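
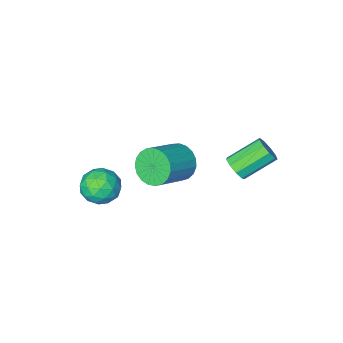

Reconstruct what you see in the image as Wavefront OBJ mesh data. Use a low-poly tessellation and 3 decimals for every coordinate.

v 0.998 -0.304 2.381
v 1.548 -0.447 1.451
v 3.311 0.101 2.408
v 2.762 0.244 3.339
v 1.427 -0.011 1.423
v 3.191 0.537 2.381
v 1.233 0.375 1.561
v 2.996 0.923 2.519
v 0.997 0.643 1.841
v 2.761 1.191 2.798
v 0.762 0.747 2.214
v 2.526 1.295 3.172
v 0.568 0.67 2.617
v 2.332 1.217 3.574
v 0.448 0.424 2.978
v 2.212 0.972 3.935
v 0.424 0.052 3.236
v 2.187 0.6 4.194
v 0.498 -0.381 3.347
v 2.262 0.167 4.304
v 0.659 -0.801 3.29
v 2.423 -0.253 4.248
v 0.879 -1.135 3.077
v 2.642 -0.587 4.034
v 1.119 -1.325 2.743
v 2.883 -0.777 3.7
v 1.339 -1.339 2.346
v 3.102 -0.791 3.304
v 1.499 -1.174 1.956
v 3.263 -0.626 2.913
v 1.573 -0.858 1.639
v 3.337 -0.31 2.597
v -1.336 1.211 1.995
v -1.017 0.877 2.598
v -2.684 1.215 3.669
v -3.004 1.549 3.065
v -0.912 1.387 2.6
v -2.579 1.724 3.671
v -1.006 1.814 2.319
v -2.673 2.151 3.39
v -1.254 1.959 1.886
v -2.922 2.297 2.957
v -1.541 1.754 1.504
v -3.209 2.092 2.575
v -1.732 1.295 1.352
v -3.4 1.633 2.422
v -1.738 0.797 1.5
v -3.405 1.135 2.57
v -1.556 0.493 1.88
v -3.223 0.83 2.95
v -1.271 0.524 2.313
v -2.938 0.862 3.384
v 3.789 -2.603 0.221
v 4.663 -2.458 -0.506
v 3.077 -3.902 -0.894
v 3.951 -3.757 -1.621
v 4.132 -4.233 -0.594
v 4.572 -3.43 0.095
v 3.168 -2.93 -1.495
v 3.608 -2.127 -0.806
v 4.279 -2.661 -1.567
v 4.875 -3.465 -1.01
v 2.865 -2.895 -0.39
v 3.461 -3.699 0.167
v 4.289 -2.416 -0.045
v 3.451 -3.944 -1.355
v 3.558 -4.223 -0.752
v 4.072 -4.138 -1.179
v 4.235 -2.987 0.309
v 4.749 -2.902 -0.119
v 4.437 -3.945 -0.17
v 2.991 -3.458 -1.281
v 3.505 -3.373 -1.709
v 3.668 -2.222 -0.221
v 4.182 -2.137 -0.648
v 3.303 -2.415 -1.23
v 4.577 -2.45 -1.095
v 4.158 -3.214 -1.751
v 3.698 -2.728 -1.677
v 3.956 -2.256 -1.272
v 4.927 -2.923 -0.768
v 4.509 -3.687 -1.423
v 4.615 -3.966 -0.82
v 4.874 -3.494 -0.415
v 4.701 -3.042 -1.391
v 3.231 -2.673 0.023
v 2.813 -3.437 -0.632
v 2.866 -2.866 -0.985
v 3.125 -2.394 -0.58
v 3.582 -3.146 0.351
v 3.163 -3.91 -0.305
v 3.784 -4.104 -0.128
v 4.042 -3.632 0.277
v 3.039 -3.318 -0.009
f 2 1 5
f 2 5 3
f 3 5 6
f 3 6 4
f 5 1 7
f 5 7 6
f 6 7 8
f 6 8 4
f 7 1 9
f 7 9 8
f 8 9 10
f 8 10 4
f 9 1 11
f 9 11 10
f 10 11 12
f 10 12 4
f 11 1 13
f 11 13 12
f 12 13 14
f 12 14 4
f 13 1 15
f 13 15 14
f 14 15 16
f 14 16 4
f 15 1 17
f 15 17 16
f 16 17 18
f 16 18 4
f 17 1 19
f 17 19 18
f 18 19 20
f 18 20 4
f 19 1 21
f 19 21 20
f 20 21 22
f 20 22 4
f 21 1 23
f 21 23 22
f 22 23 24
f 22 24 4
f 23 1 25
f 23 25 24
f 24 25 26
f 24 26 4
f 25 1 27
f 25 27 26
f 26 27 28
f 26 28 4
f 27 1 29
f 27 29 28
f 28 29 30
f 28 30 4
f 29 1 31
f 29 31 30
f 30 31 32
f 30 32 4
f 31 1 2
f 31 2 32
f 32 2 3
f 32 3 4
f 34 33 37
f 34 37 35
f 35 37 38
f 35 38 36
f 37 33 39
f 37 39 38
f 38 39 40
f 38 40 36
f 39 33 41
f 39 41 40
f 40 41 42
f 40 42 36
f 41 33 43
f 41 43 42
f 42 43 44
f 42 44 36
f 43 33 45
f 43 45 44
f 44 45 46
f 44 46 36
f 45 33 47
f 45 47 46
f 46 47 48
f 46 48 36
f 47 33 49
f 47 49 48
f 48 49 50
f 48 50 36
f 49 33 51
f 49 51 50
f 50 51 52
f 50 52 36
f 51 33 34
f 51 34 52
f 52 34 35
f 52 35 36
f 53 90 69
f 90 64 93
f 69 93 58
f 90 93 69
f 53 69 65
f 69 58 70
f 65 70 54
f 69 70 65
f 53 65 74
f 65 54 75
f 74 75 60
f 65 75 74
f 53 74 86
f 74 60 89
f 86 89 63
f 74 89 86
f 53 86 90
f 86 63 94
f 90 94 64
f 86 94 90
f 54 70 81
f 70 58 84
f 81 84 62
f 70 84 81
f 58 93 71
f 93 64 92
f 71 92 57
f 93 92 71
f 64 94 91
f 94 63 87
f 91 87 55
f 94 87 91
f 63 89 88
f 89 60 76
f 88 76 59
f 89 76 88
f 60 75 80
f 75 54 77
f 80 77 61
f 75 77 80
f 56 82 68
f 82 62 83
f 68 83 57
f 82 83 68
f 56 68 66
f 68 57 67
f 66 67 55
f 68 67 66
f 56 66 73
f 66 55 72
f 73 72 59
f 66 72 73
f 56 73 78
f 73 59 79
f 78 79 61
f 73 79 78
f 56 78 82
f 78 61 85
f 82 85 62
f 78 85 82
f 57 83 71
f 83 62 84
f 71 84 58
f 83 84 71
f 55 67 91
f 67 57 92
f 91 92 64
f 67 92 91
f 59 72 88
f 72 55 87
f 88 87 63
f 72 87 88
f 61 79 80
f 79 59 76
f 80 76 60
f 79 76 80
f 62 85 81
f 85 61 77
f 81 77 54
f 85 77 81



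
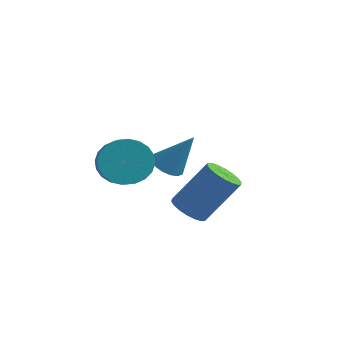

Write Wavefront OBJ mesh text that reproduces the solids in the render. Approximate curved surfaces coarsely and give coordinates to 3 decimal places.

v -1.329 -0.039 0.459
v -0.786 -0.479 0.417
v 0.031 0.379 1.979
v -0.511 0.819 2.021
v -0.696 -0.241 0.239
v 0.122 0.617 1.8
v -0.731 0.038 0.104
v 0.087 0.896 1.665
v -0.884 0.301 0.039
v -0.066 1.159 1.601
v -1.125 0.497 0.058
v -0.308 1.355 1.619
v -1.407 0.587 0.156
v -0.59 1.445 1.717
v -1.673 0.553 0.315
v -0.856 1.411 1.876
v -1.871 0.401 0.501
v -1.054 1.259 2.063
v -1.962 0.163 0.68
v -1.144 1.021 2.241
v -1.927 -0.116 0.815
v -1.109 0.742 2.376
v -1.774 -0.379 0.879
v -0.956 0.479 2.441
v -1.532 -0.575 0.861
v -0.715 0.283 2.422
v -1.25 -0.665 0.763
v -0.433 0.193 2.324
v -0.984 -0.631 0.604
v -0.167 0.227 2.165
v -4.163 2.763 0.465
v -3.759 3.184 0.115
v -3.297 3.137 1.915
v -4.004 3.374 0.213
v -4.286 3.425 0.368
v -4.539 3.323 0.545
v -4.707 3.094 0.704
v -4.749 2.789 0.808
v -4.658 2.477 0.834
v -4.452 2.231 0.775
v -4.181 2.107 0.645
v -3.906 2.134 0.474
v -3.689 2.304 0.3
v -3.581 2.579 0.165
v -3.606 2.897 0.098
v -3.714 -0.371 2.104
v -3.053 -0.261 1.459
v -2.146 -1.299 2.211
v -2.806 -1.409 2.856
v -2.961 -0.006 1.699
v -2.053 -1.043 2.451
v -2.982 0.194 2.001
v -2.075 -0.843 2.753
v -3.116 0.308 2.319
v -2.208 -0.73 3.071
v -3.34 0.318 2.604
v -2.433 -0.719 3.356
v -3.621 0.223 2.813
v -2.714 -0.814 3.565
v -3.917 0.038 2.914
v -3.009 -0.999 3.666
v -4.181 -0.209 2.892
v -3.273 -1.246 3.644
v -4.374 -0.481 2.749
v -3.467 -1.519 3.501
v -4.467 -0.737 2.509
v -3.559 -1.774 3.261
v -4.445 -0.937 2.207
v -3.538 -1.974 2.959
v -4.312 -1.05 1.889
v -3.404 -2.088 2.641
v -4.087 -1.061 1.604
v -3.18 -2.098 2.356
v -3.806 -0.966 1.395
v -2.899 -2.003 2.147
v -3.511 -0.781 1.294
v -2.603 -1.818 2.046
v -3.247 -0.534 1.316
v -2.339 -1.571 2.068
f 2 1 5
f 2 5 3
f 3 5 6
f 3 6 4
f 5 1 7
f 5 7 6
f 6 7 8
f 6 8 4
f 7 1 9
f 7 9 8
f 8 9 10
f 8 10 4
f 9 1 11
f 9 11 10
f 10 11 12
f 10 12 4
f 11 1 13
f 11 13 12
f 12 13 14
f 12 14 4
f 13 1 15
f 13 15 14
f 14 15 16
f 14 16 4
f 15 1 17
f 15 17 16
f 16 17 18
f 16 18 4
f 17 1 19
f 17 19 18
f 18 19 20
f 18 20 4
f 19 1 21
f 19 21 20
f 20 21 22
f 20 22 4
f 21 1 23
f 21 23 22
f 22 23 24
f 22 24 4
f 23 1 25
f 23 25 24
f 24 25 26
f 24 26 4
f 25 1 27
f 25 27 26
f 26 27 28
f 26 28 4
f 27 1 29
f 27 29 28
f 28 29 30
f 28 30 4
f 29 1 2
f 29 2 30
f 30 2 3
f 30 3 4
f 32 31 34
f 32 34 33
f 34 31 35
f 34 35 33
f 35 31 36
f 35 36 33
f 36 31 37
f 36 37 33
f 37 31 38
f 37 38 33
f 38 31 39
f 38 39 33
f 39 31 40
f 39 40 33
f 40 31 41
f 40 41 33
f 41 31 42
f 41 42 33
f 42 31 43
f 42 43 33
f 43 31 44
f 43 44 33
f 44 31 45
f 44 45 33
f 45 31 32
f 45 32 33
f 47 46 50
f 47 50 48
f 48 50 51
f 48 51 49
f 50 46 52
f 50 52 51
f 51 52 53
f 51 53 49
f 52 46 54
f 52 54 53
f 53 54 55
f 53 55 49
f 54 46 56
f 54 56 55
f 55 56 57
f 55 57 49
f 56 46 58
f 56 58 57
f 57 58 59
f 57 59 49
f 58 46 60
f 58 60 59
f 59 60 61
f 59 61 49
f 60 46 62
f 60 62 61
f 61 62 63
f 61 63 49
f 62 46 64
f 62 64 63
f 63 64 65
f 63 65 49
f 64 46 66
f 64 66 65
f 65 66 67
f 65 67 49
f 66 46 68
f 66 68 67
f 67 68 69
f 67 69 49
f 68 46 70
f 68 70 69
f 69 70 71
f 69 71 49
f 70 46 72
f 70 72 71
f 71 72 73
f 71 73 49
f 72 46 74
f 72 74 73
f 73 74 75
f 73 75 49
f 74 46 76
f 74 76 75
f 75 76 77
f 75 77 49
f 76 46 78
f 76 78 77
f 77 78 79
f 77 79 49
f 78 46 47
f 78 47 79
f 79 47 48
f 79 48 49



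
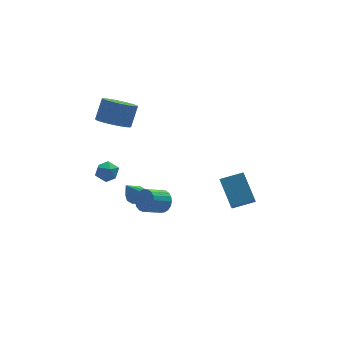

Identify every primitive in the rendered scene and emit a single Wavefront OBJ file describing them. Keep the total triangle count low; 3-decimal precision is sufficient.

v -2.183 2.963 -2.746
v -1.649 2.524 -2.691
v -2.631 2.536 -1.809
v -2.097 2.097 -1.754
v -1.998 2.776 -1.654
v -1.722 3.04 -2.233
v -2.558 2.02 -2.267
v -2.282 2.284 -2.846
v -1.881 1.94 -2.395
v -1.535 2.408 -2.016
v -2.745 2.652 -2.484
v -2.399 3.12 -2.105
v 3.332 -1.038 -3.858
v 3.053 -1.612 -3.181
v 3.218 0.332 -2.744
v 2.939 -0.241 -2.067
v 4.541 -1.219 -3.513
v 4.262 -1.792 -2.836
v 4.427 0.152 -2.399
v 4.148 -0.422 -1.722
v -0.944 -2.739 -0.796
v -0.609 -2.764 -0.228
v -1.601 -3.045 0.345
v -1.936 -3.021 -0.224
v -0.688 -2.501 -0.236
v -1.681 -2.783 0.336
v -0.812 -2.28 -0.342
v -1.804 -2.561 0.231
v -0.958 -2.138 -0.525
v -1.95 -2.419 0.048
v -1.102 -2.1 -0.756
v -2.094 -2.381 -0.183
v -1.218 -2.172 -0.993
v -2.211 -2.454 -0.421
v -1.287 -2.343 -1.197
v -2.28 -2.625 -0.624
v -1.297 -2.582 -1.331
v -2.29 -2.864 -0.758
v -1.246 -2.848 -1.373
v -2.238 -3.13 -0.8
v -1.142 -3.096 -1.315
v -2.134 -3.377 -0.742
v -1.004 -3.282 -1.168
v -1.997 -3.563 -0.595
v -0.856 -3.374 -0.956
v -1.848 -3.655 -0.383
v -0.723 -3.356 -0.716
v -1.715 -3.637 -0.144
v -0.628 -3.232 -0.491
v -1.62 -3.513 0.082
v -0.588 -3.022 -0.318
v -1.58 -3.304 0.255
v -1.503 3.397 0.758
v -0.645 3.105 0.472
v -0.099 3.631 1.577
v -0.957 3.923 1.862
v -0.667 3.465 0.312
v -0.121 3.991 1.416
v -0.834 3.814 0.228
v -0.287 4.34 1.333
v -1.116 4.09 0.236
v -0.569 4.616 1.341
v -1.465 4.247 0.334
v -0.919 4.773 1.439
v -1.821 4.256 0.506
v -1.274 4.782 1.61
v -2.122 4.117 0.721
v -1.575 4.643 1.825
v -2.316 3.854 0.942
v -1.769 4.38 2.047
v -2.369 3.511 1.131
v -1.823 4.037 2.236
v -2.273 3.149 1.256
v -1.726 3.675 2.361
v -2.044 2.83 1.295
v -1.497 3.356 2.4
v -1.721 2.608 1.241
v -1.174 3.134 2.345
v -1.36 2.524 1.103
v -0.814 3.05 2.208
v -1.025 2.59 0.905
v -0.478 3.116 2.01
v -0.772 2.795 0.682
v -0.225 3.321 1.787
v -0.635 2.409 -4.435
v -0.114 2.44 -4.159
v -1.405 1.711 -2.905
v -0.29 2.755 -4.104
v -0.598 2.937 -4.176
v -0.919 2.918 -4.346
v -1.132 2.704 -4.551
v -1.155 2.377 -4.711
v -0.98 2.063 -4.766
v -0.672 1.88 -4.695
v -0.351 1.899 -4.524
v -0.137 2.113 -4.32
f 1 12 6
f 1 6 2
f 1 2 8
f 1 8 11
f 1 11 12
f 2 6 10
f 6 12 5
f 12 11 3
f 11 8 7
f 8 2 9
f 4 10 5
f 4 5 3
f 4 3 7
f 4 7 9
f 4 9 10
f 5 10 6
f 3 5 12
f 7 3 11
f 9 7 8
f 10 9 2
f 14 16 13
f 17 14 13
f 13 16 15
f 15 17 13
f 14 20 16
f 18 14 17
f 18 20 14
f 16 20 15
f 19 17 15
f 15 20 19
f 19 18 17
f 20 18 19
f 22 21 25
f 22 25 23
f 23 25 26
f 23 26 24
f 25 21 27
f 25 27 26
f 26 27 28
f 26 28 24
f 27 21 29
f 27 29 28
f 28 29 30
f 28 30 24
f 29 21 31
f 29 31 30
f 30 31 32
f 30 32 24
f 31 21 33
f 31 33 32
f 32 33 34
f 32 34 24
f 33 21 35
f 33 35 34
f 34 35 36
f 34 36 24
f 35 21 37
f 35 37 36
f 36 37 38
f 36 38 24
f 37 21 39
f 37 39 38
f 38 39 40
f 38 40 24
f 39 21 41
f 39 41 40
f 40 41 42
f 40 42 24
f 41 21 43
f 41 43 42
f 42 43 44
f 42 44 24
f 43 21 45
f 43 45 44
f 44 45 46
f 44 46 24
f 45 21 47
f 45 47 46
f 46 47 48
f 46 48 24
f 47 21 49
f 47 49 48
f 48 49 50
f 48 50 24
f 49 21 51
f 49 51 50
f 50 51 52
f 50 52 24
f 51 21 22
f 51 22 52
f 52 22 23
f 52 23 24
f 54 53 57
f 54 57 55
f 55 57 58
f 55 58 56
f 57 53 59
f 57 59 58
f 58 59 60
f 58 60 56
f 59 53 61
f 59 61 60
f 60 61 62
f 60 62 56
f 61 53 63
f 61 63 62
f 62 63 64
f 62 64 56
f 63 53 65
f 63 65 64
f 64 65 66
f 64 66 56
f 65 53 67
f 65 67 66
f 66 67 68
f 66 68 56
f 67 53 69
f 67 69 68
f 68 69 70
f 68 70 56
f 69 53 71
f 69 71 70
f 70 71 72
f 70 72 56
f 71 53 73
f 71 73 72
f 72 73 74
f 72 74 56
f 73 53 75
f 73 75 74
f 74 75 76
f 74 76 56
f 75 53 77
f 75 77 76
f 76 77 78
f 76 78 56
f 77 53 79
f 77 79 78
f 78 79 80
f 78 80 56
f 79 53 81
f 79 81 80
f 80 81 82
f 80 82 56
f 81 53 83
f 81 83 82
f 82 83 84
f 82 84 56
f 83 53 54
f 83 54 84
f 84 54 55
f 84 55 56
f 86 85 88
f 86 88 87
f 88 85 89
f 88 89 87
f 89 85 90
f 89 90 87
f 90 85 91
f 90 91 87
f 91 85 92
f 91 92 87
f 92 85 93
f 92 93 87
f 93 85 94
f 93 94 87
f 94 85 95
f 94 95 87
f 95 85 96
f 95 96 87
f 96 85 86
f 96 86 87



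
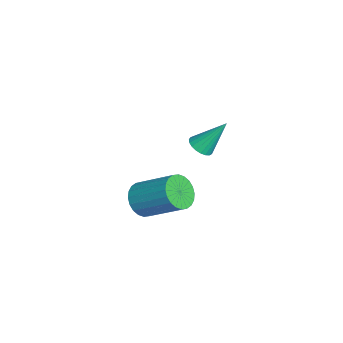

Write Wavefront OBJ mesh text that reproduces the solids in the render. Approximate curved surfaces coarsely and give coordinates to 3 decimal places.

v -2.734 0.917 -2.505
v -2.288 1.18 -3.166
v -1.48 2.647 -2.036
v -1.926 2.383 -1.375
v -2.562 1.356 -3.199
v -1.754 2.823 -2.07
v -2.862 1.466 -3.127
v -2.054 2.933 -1.997
v -3.143 1.492 -2.96
v -2.335 2.959 -1.83
v -3.361 1.43 -2.724
v -2.553 2.897 -1.594
v -3.484 1.291 -2.454
v -2.677 2.758 -1.324
v -3.493 1.094 -2.192
v -2.685 2.561 -1.062
v -3.386 0.87 -1.978
v -2.579 2.337 -0.848
v -3.18 0.653 -1.844
v -2.372 2.12 -0.714
v -2.906 0.477 -1.81
v -2.098 1.944 -0.681
v -2.606 0.367 -1.883
v -1.798 1.834 -0.753
v -2.325 0.341 -2.05
v -1.517 1.808 -0.92
v -2.107 0.403 -2.286
v -1.299 1.87 -1.156
v -1.983 0.542 -2.556
v -1.176 2.009 -1.426
v -1.975 0.739 -2.818
v -1.167 2.206 -1.688
v -2.081 0.963 -3.032
v -1.274 2.43 -1.902
v -1.123 3.145 1.995
v -0.622 2.943 2.143
v -1.117 4.115 3.305
v -0.564 3.124 2.008
v -0.602 3.308 1.871
v -0.731 3.465 1.756
v -0.927 3.566 1.682
v -1.157 3.594 1.663
v -1.382 3.544 1.7
v -1.561 3.426 1.789
v -1.665 3.259 1.914
v -1.676 3.072 2.052
v -1.59 2.897 2.181
v -1.424 2.766 2.278
v -1.206 2.7 2.325
v -0.974 2.711 2.316
v -0.767 2.797 2.251
f 2 1 5
f 2 5 3
f 3 5 6
f 3 6 4
f 5 1 7
f 5 7 6
f 6 7 8
f 6 8 4
f 7 1 9
f 7 9 8
f 8 9 10
f 8 10 4
f 9 1 11
f 9 11 10
f 10 11 12
f 10 12 4
f 11 1 13
f 11 13 12
f 12 13 14
f 12 14 4
f 13 1 15
f 13 15 14
f 14 15 16
f 14 16 4
f 15 1 17
f 15 17 16
f 16 17 18
f 16 18 4
f 17 1 19
f 17 19 18
f 18 19 20
f 18 20 4
f 19 1 21
f 19 21 20
f 20 21 22
f 20 22 4
f 21 1 23
f 21 23 22
f 22 23 24
f 22 24 4
f 23 1 25
f 23 25 24
f 24 25 26
f 24 26 4
f 25 1 27
f 25 27 26
f 26 27 28
f 26 28 4
f 27 1 29
f 27 29 28
f 28 29 30
f 28 30 4
f 29 1 31
f 29 31 30
f 30 31 32
f 30 32 4
f 31 1 33
f 31 33 32
f 32 33 34
f 32 34 4
f 33 1 2
f 33 2 34
f 34 2 3
f 34 3 4
f 36 35 38
f 36 38 37
f 38 35 39
f 38 39 37
f 39 35 40
f 39 40 37
f 40 35 41
f 40 41 37
f 41 35 42
f 41 42 37
f 42 35 43
f 42 43 37
f 43 35 44
f 43 44 37
f 44 35 45
f 44 45 37
f 45 35 46
f 45 46 37
f 46 35 47
f 46 47 37
f 47 35 48
f 47 48 37
f 48 35 49
f 48 49 37
f 49 35 50
f 49 50 37
f 50 35 51
f 50 51 37
f 51 35 36
f 51 36 37



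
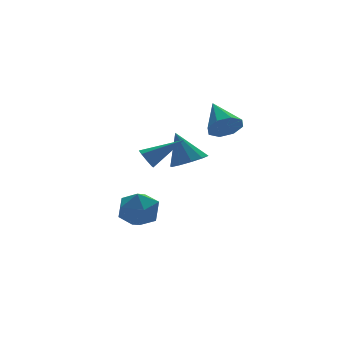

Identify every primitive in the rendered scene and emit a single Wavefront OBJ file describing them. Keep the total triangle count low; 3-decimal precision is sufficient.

v -2.955 0.367 -2.851
v -2.284 0.516 -3.729
v -2.716 -1.416 -2.971
v -2.045 -1.267 -3.849
v -1.716 -0.943 -2.834
v -1.864 0.159 -2.76
v -3.136 -1.059 -3.94
v -3.284 0.043 -3.866
v -2.396 -0.365 -4.401
v -1.518 -0.294 -3.718
v -3.482 -0.606 -2.982
v -2.604 -0.535 -2.299
v 0.426 -3.221 2.228
v 1.061 -3.591 2.692
v 0.634 -1.679 3.172
v 1.289 -3.287 2.145
v 1.011 -2.944 1.647
v 0.39 -2.763 1.489
v -0.21 -2.85 1.763
v -0.438 -3.154 2.31
v -0.16 -3.497 2.809
v 0.461 -3.678 2.967
v -2.997 -2.193 0.554
v -2.667 -1.994 0.122
v -1.363 -2.667 1.586
v -2.764 -1.68 0.42
v -2.998 -1.667 0.797
v -3.232 -1.962 1.032
v -3.328 -2.393 0.987
v -3.231 -2.707 0.689
v -2.997 -2.72 0.312
v -2.763 -2.425 0.077
v 0.447 0.161 -1.07
v 1.229 0.709 -1.166
v 0.113 0.919 0.55
v 0.769 1.003 -1.398
v 0.186 0.975 -1.505
v -0.297 0.636 -1.446
v -0.496 0.115 -1.243
v -0.335 -0.388 -0.974
v 0.125 -0.682 -0.742
v 0.708 -0.654 -0.635
v 1.191 -0.315 -0.694
v 1.39 0.206 -0.897
f 1 12 6
f 1 6 2
f 1 2 8
f 1 8 11
f 1 11 12
f 2 6 10
f 6 12 5
f 12 11 3
f 11 8 7
f 8 2 9
f 4 10 5
f 4 5 3
f 4 3 7
f 4 7 9
f 4 9 10
f 5 10 6
f 3 5 12
f 7 3 11
f 9 7 8
f 10 9 2
f 14 13 16
f 14 16 15
f 16 13 17
f 16 17 15
f 17 13 18
f 17 18 15
f 18 13 19
f 18 19 15
f 19 13 20
f 19 20 15
f 20 13 21
f 20 21 15
f 21 13 22
f 21 22 15
f 22 13 14
f 22 14 15
f 24 23 26
f 24 26 25
f 26 23 27
f 26 27 25
f 27 23 28
f 27 28 25
f 28 23 29
f 28 29 25
f 29 23 30
f 29 30 25
f 30 23 31
f 30 31 25
f 31 23 32
f 31 32 25
f 32 23 24
f 32 24 25
f 34 33 36
f 34 36 35
f 36 33 37
f 36 37 35
f 37 33 38
f 37 38 35
f 38 33 39
f 38 39 35
f 39 33 40
f 39 40 35
f 40 33 41
f 40 41 35
f 41 33 42
f 41 42 35
f 42 33 43
f 42 43 35
f 43 33 44
f 43 44 35
f 44 33 34
f 44 34 35



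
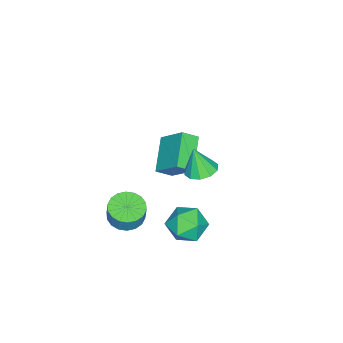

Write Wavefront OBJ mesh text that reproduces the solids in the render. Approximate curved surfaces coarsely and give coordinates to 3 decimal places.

v -0.345 -0.652 -2.427
v -2.181 -1.241 -1.389
v -0.032 0.749 -1.079
v -1.868 0.16 -0.04
v 0.208 -1.34 -1.84
v -1.628 -1.929 -0.801
v 0.521 0.061 -0.491
v -1.315 -0.528 0.547
v 3.091 2.639 2.846
v 3.901 2.968 2.943
v 3.089 2.201 4.354
v 3.545 3.363 3.057
v 3.015 3.481 3.091
v 2.514 3.277 3.031
v 2.234 2.83 2.901
v 2.281 2.31 2.75
v 2.637 1.915 2.635
v 3.167 1.797 2.602
v 3.668 2.001 2.661
v 3.948 2.448 2.792
v 2.42 -1.972 -3.922
v 3.259 -1.48 -4.229
v 3.539 -1.255 -3.105
v 2.7 -1.748 -2.798
v 2.947 -1.15 -4.217
v 3.227 -0.926 -3.093
v 2.53 -0.984 -4.147
v 2.81 -0.759 -3.023
v 2.092 -1.013 -4.032
v 2.372 -0.788 -2.908
v 1.719 -1.232 -3.895
v 1.999 -1.007 -2.771
v 1.485 -1.598 -3.764
v 1.765 -1.373 -2.64
v 1.435 -2.038 -3.664
v 1.715 -1.813 -2.54
v 1.581 -2.465 -3.615
v 1.861 -2.24 -2.491
v 1.893 -2.794 -3.627
v 2.173 -2.57 -2.503
v 2.31 -2.961 -3.697
v 2.59 -2.736 -2.573
v 2.748 -2.932 -3.812
v 3.028 -2.707 -2.688
v 3.121 -2.713 -3.949
v 3.401 -2.488 -2.825
v 3.355 -2.347 -4.08
v 3.635 -2.122 -2.956
v 3.405 -1.907 -4.18
v 3.685 -1.682 -3.056
v 3.564 2.701 -1.448
v 4.262 1.897 -1.975
v 2.018 1.883 -2.245
v 2.716 1.079 -2.772
v 2.574 1.06 -1.593
v 3.53 1.566 -1.1
v 2.75 2.214 -3.12
v 3.706 2.72 -2.627
v 3.759 1.596 -3.009
v 3.65 0.883 -2.065
v 2.63 2.897 -2.155
v 2.521 2.184 -1.211
f 2 4 1
f 5 2 1
f 1 4 3
f 3 5 1
f 2 8 4
f 6 2 5
f 6 8 2
f 4 8 3
f 7 5 3
f 3 8 7
f 7 6 5
f 8 6 7
f 10 9 12
f 10 12 11
f 12 9 13
f 12 13 11
f 13 9 14
f 13 14 11
f 14 9 15
f 14 15 11
f 15 9 16
f 15 16 11
f 16 9 17
f 16 17 11
f 17 9 18
f 17 18 11
f 18 9 19
f 18 19 11
f 19 9 20
f 19 20 11
f 20 9 10
f 20 10 11
f 22 21 25
f 22 25 23
f 23 25 26
f 23 26 24
f 25 21 27
f 25 27 26
f 26 27 28
f 26 28 24
f 27 21 29
f 27 29 28
f 28 29 30
f 28 30 24
f 29 21 31
f 29 31 30
f 30 31 32
f 30 32 24
f 31 21 33
f 31 33 32
f 32 33 34
f 32 34 24
f 33 21 35
f 33 35 34
f 34 35 36
f 34 36 24
f 35 21 37
f 35 37 36
f 36 37 38
f 36 38 24
f 37 21 39
f 37 39 38
f 38 39 40
f 38 40 24
f 39 21 41
f 39 41 40
f 40 41 42
f 40 42 24
f 41 21 43
f 41 43 42
f 42 43 44
f 42 44 24
f 43 21 45
f 43 45 44
f 44 45 46
f 44 46 24
f 45 21 47
f 45 47 46
f 46 47 48
f 46 48 24
f 47 21 49
f 47 49 48
f 48 49 50
f 48 50 24
f 49 21 22
f 49 22 50
f 50 22 23
f 50 23 24
f 51 62 56
f 51 56 52
f 51 52 58
f 51 58 61
f 51 61 62
f 52 56 60
f 56 62 55
f 62 61 53
f 61 58 57
f 58 52 59
f 54 60 55
f 54 55 53
f 54 53 57
f 54 57 59
f 54 59 60
f 55 60 56
f 53 55 62
f 57 53 61
f 59 57 58
f 60 59 52



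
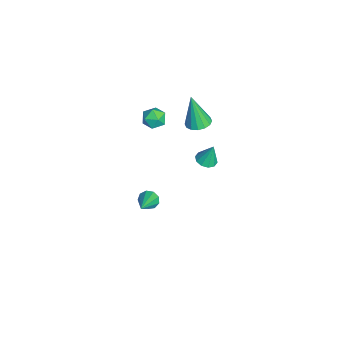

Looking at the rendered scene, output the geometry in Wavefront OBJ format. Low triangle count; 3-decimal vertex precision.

v 3.637 2.317 3.171
v 4.221 2.375 3.111
v 3.723 2.663 4.349
v 4.067 2.695 3.029
v 3.748 2.871 3.001
v 3.387 2.835 3.038
v 3.122 2.601 3.126
v 3.053 2.259 3.231
v 3.207 1.939 3.314
v 3.525 1.764 3.342
v 3.886 1.799 3.305
v 4.152 2.033 3.217
v 0.517 -0.502 -3.864
v 0.812 -0.591 -4.379
v 2.003 -0.958 -2.936
v 0.856 -0.201 -4.258
v 0.741 0.047 -3.953
v 0.522 0.039 -3.606
v 0.3 -0.222 -3.38
v 0.18 -0.615 -3.381
v 0.218 -0.955 -3.608
v 0.396 -1.083 -3.955
v 0.63 -0.939 -4.26
v -0.018 -0.057 3.885
v 0.239 0.312 3.329
v 0.961 -0.672 3.931
v 1.218 -0.303 3.375
v 1.13 0.019 4.008
v 0.525 0.399 3.979
v 0.675 -0.759 3.281
v 0.07 -0.379 3.252
v 0.668 -0.122 2.956
v 0.949 0.359 3.405
v 0.251 -0.719 3.855
v 0.532 -0.238 4.304
v -0.907 2.211 1.518
v -0.185 2.15 1.611
v -1.193 1.829 3.502
v -0.261 2.515 1.67
v -0.509 2.799 1.689
v -0.864 2.926 1.662
v -1.231 2.861 1.597
v -1.51 2.622 1.51
v -1.628 2.273 1.426
v -1.553 1.907 1.366
v -1.304 1.623 1.348
v -0.949 1.497 1.375
v -0.583 1.562 1.44
v -0.303 1.801 1.527
f 2 1 4
f 2 4 3
f 4 1 5
f 4 5 3
f 5 1 6
f 5 6 3
f 6 1 7
f 6 7 3
f 7 1 8
f 7 8 3
f 8 1 9
f 8 9 3
f 9 1 10
f 9 10 3
f 10 1 11
f 10 11 3
f 11 1 12
f 11 12 3
f 12 1 2
f 12 2 3
f 14 13 16
f 14 16 15
f 16 13 17
f 16 17 15
f 17 13 18
f 17 18 15
f 18 13 19
f 18 19 15
f 19 13 20
f 19 20 15
f 20 13 21
f 20 21 15
f 21 13 22
f 21 22 15
f 22 13 23
f 22 23 15
f 23 13 14
f 23 14 15
f 24 35 29
f 24 29 25
f 24 25 31
f 24 31 34
f 24 34 35
f 25 29 33
f 29 35 28
f 35 34 26
f 34 31 30
f 31 25 32
f 27 33 28
f 27 28 26
f 27 26 30
f 27 30 32
f 27 32 33
f 28 33 29
f 26 28 35
f 30 26 34
f 32 30 31
f 33 32 25
f 37 36 39
f 37 39 38
f 39 36 40
f 39 40 38
f 40 36 41
f 40 41 38
f 41 36 42
f 41 42 38
f 42 36 43
f 42 43 38
f 43 36 44
f 43 44 38
f 44 36 45
f 44 45 38
f 45 36 46
f 45 46 38
f 46 36 47
f 46 47 38
f 47 36 48
f 47 48 38
f 48 36 49
f 48 49 38
f 49 36 37
f 49 37 38



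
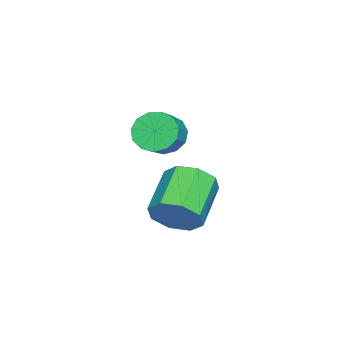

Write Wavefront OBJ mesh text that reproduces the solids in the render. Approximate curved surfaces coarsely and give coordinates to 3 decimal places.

v 3.089 0.069 -4.422
v 3.494 0.484 -3.535
v 1.636 0.365 -2.631
v 1.231 -0.049 -3.518
v 3.212 1.051 -4.041
v 1.353 0.932 -3.137
v 2.857 1.043 -4.771
v 0.999 0.924 -3.867
v 2.639 0.465 -5.296
v 0.78 0.346 -4.392
v 2.684 -0.345 -5.309
v 0.826 -0.464 -4.405
v 2.967 -0.912 -4.803
v 1.108 -1.031 -3.899
v 3.321 -0.904 -4.073
v 1.463 -1.023 -3.169
v 3.54 -0.326 -3.548
v 1.681 -0.445 -2.644
v 2.471 -0.612 -0.656
v 2.954 -0.431 -1.381
v 3.811 -0.428 -0.81
v 3.329 -0.608 -0.084
v 2.822 0.012 -1.185
v 3.679 0.015 -0.614
v 2.579 0.256 -0.822
v 3.436 0.259 -0.25
v 2.301 0.225 -0.405
v 3.159 0.228 0.166
v 2.078 -0.071 -0.068
v 2.935 -0.068 0.503
v 1.979 -0.539 0.082
v 2.836 -0.536 0.654
v 2.037 -1.03 -0.001
v 2.894 -1.027 0.57
v 2.233 -1.388 -0.293
v 3.09 -1.385 0.278
v 2.504 -1.5 -0.7
v 3.361 -1.497 -0.129
v 2.765 -1.329 -1.092
v 3.622 -1.326 -0.521
v 2.933 -0.931 -1.346
v 3.79 -0.928 -0.775
f 2 1 5
f 2 5 3
f 3 5 6
f 3 6 4
f 5 1 7
f 5 7 6
f 6 7 8
f 6 8 4
f 7 1 9
f 7 9 8
f 8 9 10
f 8 10 4
f 9 1 11
f 9 11 10
f 10 11 12
f 10 12 4
f 11 1 13
f 11 13 12
f 12 13 14
f 12 14 4
f 13 1 15
f 13 15 14
f 14 15 16
f 14 16 4
f 15 1 17
f 15 17 16
f 16 17 18
f 16 18 4
f 17 1 2
f 17 2 18
f 18 2 3
f 18 3 4
f 20 19 23
f 20 23 21
f 21 23 24
f 21 24 22
f 23 19 25
f 23 25 24
f 24 25 26
f 24 26 22
f 25 19 27
f 25 27 26
f 26 27 28
f 26 28 22
f 27 19 29
f 27 29 28
f 28 29 30
f 28 30 22
f 29 19 31
f 29 31 30
f 30 31 32
f 30 32 22
f 31 19 33
f 31 33 32
f 32 33 34
f 32 34 22
f 33 19 35
f 33 35 34
f 34 35 36
f 34 36 22
f 35 19 37
f 35 37 36
f 36 37 38
f 36 38 22
f 37 19 39
f 37 39 38
f 38 39 40
f 38 40 22
f 39 19 41
f 39 41 40
f 40 41 42
f 40 42 22
f 41 19 20
f 41 20 42
f 42 20 21
f 42 21 22



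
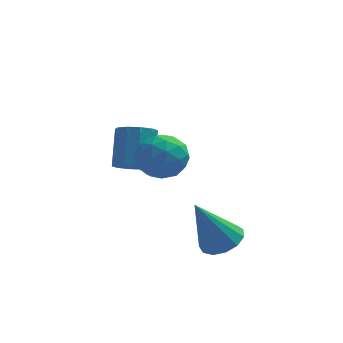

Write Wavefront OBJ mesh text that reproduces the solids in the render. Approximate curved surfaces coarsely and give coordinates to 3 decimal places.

v -0.831 1.377 -1.184
v -0.249 1.602 -1.429
v -0.147 2.547 -0.321
v -0.729 2.323 -0.076
v -0.553 1.828 -1.594
v -0.452 2.774 -0.487
v -0.964 1.883 -1.603
v -0.862 2.828 -0.495
v -1.323 1.744 -1.452
v -1.222 2.69 -0.344
v -1.495 1.465 -1.198
v -1.393 2.411 -0.091
v -1.413 1.153 -0.939
v -1.311 2.098 0.169
v -1.108 0.926 -0.773
v -1.007 1.872 0.334
v -0.698 0.872 -0.765
v -0.596 1.817 0.343
v -0.338 1.01 -0.916
v -0.237 1.956 0.192
v -0.167 1.289 -1.169
v -0.065 2.235 -0.062
v -0.375 -0.959 1.609
v -0.064 -0.64 0.883
v 0.124 -2.2 1.277
v 0.435 -1.881 0.551
v 0.775 -1.651 1.297
v 0.467 -0.884 1.502
v -0.407 -1.956 0.658
v -0.715 -1.189 0.863
v -0.084 -1.256 0.295
v 0.647 -1.068 0.69
v -0.587 -1.772 1.47
v 0.144 -1.584 1.865
v -0.263 -0.69 1.275
v 0.323 -2.15 0.885
v 0.523 -2.014 1.324
v 0.706 -1.827 0.897
v 0.049 -0.834 1.639
v 0.232 -0.647 1.212
v 0.725 -1.241 1.456
v -0.172 -2.193 0.948
v 0.011 -2.006 0.521
v -0.646 -1.013 1.263
v -0.463 -0.826 0.836
v -0.665 -1.599 0.704
v -0.092 -0.865 0.502
v 0.201 -1.595 0.308
v -0.294 -1.639 0.37
v -0.475 -1.188 0.491
v 0.337 -0.755 0.735
v 0.63 -1.484 0.54
v 0.83 -1.349 0.979
v 0.649 -0.898 1.099
v 0.325 -1.117 0.389
v -0.57 -1.356 1.62
v -0.277 -2.085 1.425
v -0.589 -1.942 1.061
v -0.77 -1.491 1.181
v -0.141 -1.245 1.852
v 0.152 -1.975 1.658
v 0.535 -1.652 1.669
v 0.354 -1.201 1.79
v -0.265 -1.723 1.771
v 1.787 -1.496 -2.532
v 2.219 -2.079 -2.388
v 0.973 -1.684 -0.848
v 2.425 -1.743 -2.251
v 2.428 -1.329 -2.204
v 2.228 -0.968 -2.26
v 1.887 -0.774 -2.403
v 1.515 -0.81 -2.587
v 1.228 -1.064 -2.754
v 1.12 -1.455 -2.85
v 1.223 -1.859 -2.845
v 1.505 -2.148 -2.741
v 1.876 -2.23 -2.571
f 2 1 5
f 2 5 3
f 3 5 6
f 3 6 4
f 5 1 7
f 5 7 6
f 6 7 8
f 6 8 4
f 7 1 9
f 7 9 8
f 8 9 10
f 8 10 4
f 9 1 11
f 9 11 10
f 10 11 12
f 10 12 4
f 11 1 13
f 11 13 12
f 12 13 14
f 12 14 4
f 13 1 15
f 13 15 14
f 14 15 16
f 14 16 4
f 15 1 17
f 15 17 16
f 16 17 18
f 16 18 4
f 17 1 19
f 17 19 18
f 18 19 20
f 18 20 4
f 19 1 21
f 19 21 20
f 20 21 22
f 20 22 4
f 21 1 2
f 21 2 22
f 22 2 3
f 22 3 4
f 23 60 39
f 60 34 63
f 39 63 28
f 60 63 39
f 23 39 35
f 39 28 40
f 35 40 24
f 39 40 35
f 23 35 44
f 35 24 45
f 44 45 30
f 35 45 44
f 23 44 56
f 44 30 59
f 56 59 33
f 44 59 56
f 23 56 60
f 56 33 64
f 60 64 34
f 56 64 60
f 24 40 51
f 40 28 54
f 51 54 32
f 40 54 51
f 28 63 41
f 63 34 62
f 41 62 27
f 63 62 41
f 34 64 61
f 64 33 57
f 61 57 25
f 64 57 61
f 33 59 58
f 59 30 46
f 58 46 29
f 59 46 58
f 30 45 50
f 45 24 47
f 50 47 31
f 45 47 50
f 26 52 38
f 52 32 53
f 38 53 27
f 52 53 38
f 26 38 36
f 38 27 37
f 36 37 25
f 38 37 36
f 26 36 43
f 36 25 42
f 43 42 29
f 36 42 43
f 26 43 48
f 43 29 49
f 48 49 31
f 43 49 48
f 26 48 52
f 48 31 55
f 52 55 32
f 48 55 52
f 27 53 41
f 53 32 54
f 41 54 28
f 53 54 41
f 25 37 61
f 37 27 62
f 61 62 34
f 37 62 61
f 29 42 58
f 42 25 57
f 58 57 33
f 42 57 58
f 31 49 50
f 49 29 46
f 50 46 30
f 49 46 50
f 32 55 51
f 55 31 47
f 51 47 24
f 55 47 51
f 66 65 68
f 66 68 67
f 68 65 69
f 68 69 67
f 69 65 70
f 69 70 67
f 70 65 71
f 70 71 67
f 71 65 72
f 71 72 67
f 72 65 73
f 72 73 67
f 73 65 74
f 73 74 67
f 74 65 75
f 74 75 67
f 75 65 76
f 75 76 67
f 76 65 77
f 76 77 67
f 77 65 66
f 77 66 67



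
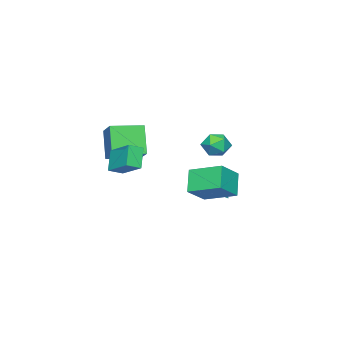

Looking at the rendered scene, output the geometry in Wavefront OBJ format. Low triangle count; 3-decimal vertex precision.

v 2.055 -3.711 -0.923
v 1.203 -4.42 0.954
v 0.578 -2.267 -1.048
v -0.274 -2.975 0.829
v 3.154 -2.505 0.031
v 2.302 -3.213 1.908
v 1.677 -1.06 -0.094
v 0.825 -1.769 1.783
v -2.699 2.095 -0.171
v -2.018 1.977 0.535
v -2.322 0.663 -0.775
v -1.641 0.545 -0.069
v -2.601 0.535 0.164
v -2.834 1.42 0.538
v -1.506 1.22 -0.778
v -1.739 2.105 -0.404
v -1.28 1.436 0.16
v -1.957 1.012 0.742
v -2.383 1.628 -0.982
v -3.06 1.204 -0.4
v 3.405 -2.43 0.433
v 3.996 -0.78 1.375
v 2.632 -1.939 0.057
v 3.223 -0.289 1
v 4.257 -2.031 -0.8
v 4.848 -0.381 0.143
v 3.484 -1.54 -1.175
v 4.075 0.11 -0.233
v 1.391 2.743 -1.328
v 2.851 2.518 -0.282
v 1.219 4.796 -0.645
v 2.68 4.57 0.401
v 2.38 3.25 -2.601
v 3.841 3.024 -1.555
v 2.209 5.302 -1.918
v 3.669 5.077 -0.872
v -1.195 1.703 -3.53
v -0.382 2.269 -3.216
v -1.785 2.017 -2.57
v -0.589 2.542 -3.433
v -0.889 2.688 -3.664
v -1.235 2.683 -3.875
v -1.576 2.529 -4.034
v -1.858 2.25 -4.116
v -2.04 1.887 -4.109
v -2.093 1.496 -4.013
v -2.009 1.137 -3.845
v -1.801 0.864 -3.628
v -1.501 0.718 -3.396
v -1.155 0.723 -3.185
v -0.815 0.877 -3.027
v -0.532 1.156 -2.945
v -0.351 1.519 -2.952
v -0.298 1.91 -3.047
f 2 4 1
f 5 2 1
f 1 4 3
f 3 5 1
f 2 8 4
f 6 2 5
f 6 8 2
f 4 8 3
f 7 5 3
f 3 8 7
f 7 6 5
f 8 6 7
f 9 20 14
f 9 14 10
f 9 10 16
f 9 16 19
f 9 19 20
f 10 14 18
f 14 20 13
f 20 19 11
f 19 16 15
f 16 10 17
f 12 18 13
f 12 13 11
f 12 11 15
f 12 15 17
f 12 17 18
f 13 18 14
f 11 13 20
f 15 11 19
f 17 15 16
f 18 17 10
f 22 24 21
f 25 22 21
f 21 24 23
f 23 25 21
f 22 28 24
f 26 22 25
f 26 28 22
f 24 28 23
f 27 25 23
f 23 28 27
f 27 26 25
f 28 26 27
f 30 32 29
f 33 30 29
f 29 32 31
f 31 33 29
f 30 36 32
f 34 30 33
f 34 36 30
f 32 36 31
f 35 33 31
f 31 36 35
f 35 34 33
f 36 34 35
f 38 37 40
f 38 40 39
f 40 37 41
f 40 41 39
f 41 37 42
f 41 42 39
f 42 37 43
f 42 43 39
f 43 37 44
f 43 44 39
f 44 37 45
f 44 45 39
f 45 37 46
f 45 46 39
f 46 37 47
f 46 47 39
f 47 37 48
f 47 48 39
f 48 37 49
f 48 49 39
f 49 37 50
f 49 50 39
f 50 37 51
f 50 51 39
f 51 37 52
f 51 52 39
f 52 37 53
f 52 53 39
f 53 37 54
f 53 54 39
f 54 37 38
f 54 38 39



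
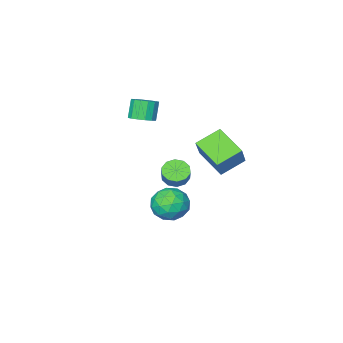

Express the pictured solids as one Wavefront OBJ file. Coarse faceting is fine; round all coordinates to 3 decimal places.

v 2.266 3.766 -0.793
v 3.329 4.203 -1.094
v 3.031 2.997 0.794
v 4.094 3.434 0.493
v 3.222 4.17 0.825
v 2.749 4.645 -0.156
v 3.611 2.555 -0.144
v 3.138 3.03 -1.125
v 4.16 3.455 -0.693
v 3.92 4.452 -0.094
v 2.44 2.748 -0.206
v 2.2 3.745 0.393
v 2.73 4.051 -1.083
v 3.63 3.149 0.783
v 3.117 3.581 0.978
v 3.742 3.838 0.801
v 2.389 4.311 -0.532
v 3.014 4.568 -0.709
v 2.951 4.549 0.419
v 3.346 2.632 0.409
v 3.971 2.889 0.232
v 2.618 3.362 -1.101
v 3.243 3.619 -1.278
v 3.409 2.651 -0.719
v 3.844 3.869 -1.024
v 4.294 3.417 -0.091
v 4.01 2.901 -0.465
v 3.732 3.18 -1.042
v 3.702 4.455 -0.672
v 4.152 4.004 0.261
v 3.639 4.436 0.456
v 3.361 4.715 -0.121
v 4.191 4.016 -0.436
v 2.208 3.196 -0.561
v 2.658 2.745 0.372
v 2.999 2.485 -0.179
v 2.721 2.764 -0.756
v 2.066 3.783 -0.209
v 2.516 3.331 0.724
v 2.628 4.02 0.742
v 2.35 4.299 0.165
v 2.169 3.184 0.136
v 0.102 -3.717 2.155
v 0.846 -4.084 2.338
v 0.343 -4.489 3.569
v -0.402 -4.123 3.385
v 0.882 -3.671 2.489
v 0.379 -4.077 3.719
v 0.708 -3.272 2.549
v 0.205 -3.677 3.78
v 0.372 -2.991 2.504
v -0.131 -3.397 3.735
v -0.036 -2.906 2.366
v -0.54 -3.311 3.596
v -0.408 -3.037 2.17
v -0.911 -3.443 3.401
v -0.643 -3.351 1.971
v -1.146 -3.756 3.202
v -0.679 -3.763 1.821
v -1.182 -4.169 3.051
v -0.505 -4.163 1.76
v -1.008 -4.568 2.991
v -0.169 -4.443 1.805
v -0.672 -4.849 3.036
v 0.24 -4.529 1.944
v -0.264 -4.934 3.174
v 0.611 -4.397 2.139
v 0.108 -4.803 3.37
v -2.16 -3.506 -3.456
v -1.428 -3.265 -3.901
v -1.068 -2.712 -3.008
v -1.8 -2.954 -2.564
v -1.812 -2.881 -3.984
v -1.452 -2.328 -3.092
v -2.329 -2.735 -3.866
v -1.969 -2.182 -2.974
v -2.781 -2.884 -3.592
v -2.421 -2.331 -2.699
v -2.997 -3.271 -3.265
v -2.637 -2.718 -2.373
v -2.892 -3.748 -3.012
v -2.532 -3.195 -2.119
v -2.508 -4.132 -2.928
v -2.148 -3.579 -2.036
v -1.991 -4.278 -3.046
v -1.631 -3.725 -2.154
v -1.539 -4.129 -3.321
v -1.179 -3.576 -2.428
v -1.323 -3.742 -3.647
v -0.963 -3.189 -2.755
v -2.185 -1.095 -0.254
v -3.757 -0.846 0.521
v -2.348 0.818 -1.199
v -3.92 1.067 -0.424
v -1.26 -0.227 1.344
v -2.832 0.022 2.119
v -1.423 1.686 0.399
v -2.995 1.935 1.174
f 1 38 17
f 38 12 41
f 17 41 6
f 38 41 17
f 1 17 13
f 17 6 18
f 13 18 2
f 17 18 13
f 1 13 22
f 13 2 23
f 22 23 8
f 13 23 22
f 1 22 34
f 22 8 37
f 34 37 11
f 22 37 34
f 1 34 38
f 34 11 42
f 38 42 12
f 34 42 38
f 2 18 29
f 18 6 32
f 29 32 10
f 18 32 29
f 6 41 19
f 41 12 40
f 19 40 5
f 41 40 19
f 12 42 39
f 42 11 35
f 39 35 3
f 42 35 39
f 11 37 36
f 37 8 24
f 36 24 7
f 37 24 36
f 8 23 28
f 23 2 25
f 28 25 9
f 23 25 28
f 4 30 16
f 30 10 31
f 16 31 5
f 30 31 16
f 4 16 14
f 16 5 15
f 14 15 3
f 16 15 14
f 4 14 21
f 14 3 20
f 21 20 7
f 14 20 21
f 4 21 26
f 21 7 27
f 26 27 9
f 21 27 26
f 4 26 30
f 26 9 33
f 30 33 10
f 26 33 30
f 5 31 19
f 31 10 32
f 19 32 6
f 31 32 19
f 3 15 39
f 15 5 40
f 39 40 12
f 15 40 39
f 7 20 36
f 20 3 35
f 36 35 11
f 20 35 36
f 9 27 28
f 27 7 24
f 28 24 8
f 27 24 28
f 10 33 29
f 33 9 25
f 29 25 2
f 33 25 29
f 44 43 47
f 44 47 45
f 45 47 48
f 45 48 46
f 47 43 49
f 47 49 48
f 48 49 50
f 48 50 46
f 49 43 51
f 49 51 50
f 50 51 52
f 50 52 46
f 51 43 53
f 51 53 52
f 52 53 54
f 52 54 46
f 53 43 55
f 53 55 54
f 54 55 56
f 54 56 46
f 55 43 57
f 55 57 56
f 56 57 58
f 56 58 46
f 57 43 59
f 57 59 58
f 58 59 60
f 58 60 46
f 59 43 61
f 59 61 60
f 60 61 62
f 60 62 46
f 61 43 63
f 61 63 62
f 62 63 64
f 62 64 46
f 63 43 65
f 63 65 64
f 64 65 66
f 64 66 46
f 65 43 67
f 65 67 66
f 66 67 68
f 66 68 46
f 67 43 44
f 67 44 68
f 68 44 45
f 68 45 46
f 70 69 73
f 70 73 71
f 71 73 74
f 71 74 72
f 73 69 75
f 73 75 74
f 74 75 76
f 74 76 72
f 75 69 77
f 75 77 76
f 76 77 78
f 76 78 72
f 77 69 79
f 77 79 78
f 78 79 80
f 78 80 72
f 79 69 81
f 79 81 80
f 80 81 82
f 80 82 72
f 81 69 83
f 81 83 82
f 82 83 84
f 82 84 72
f 83 69 85
f 83 85 84
f 84 85 86
f 84 86 72
f 85 69 87
f 85 87 86
f 86 87 88
f 86 88 72
f 87 69 89
f 87 89 88
f 88 89 90
f 88 90 72
f 89 69 70
f 89 70 90
f 90 70 71
f 90 71 72
f 92 94 91
f 95 92 91
f 91 94 93
f 93 95 91
f 92 98 94
f 96 92 95
f 96 98 92
f 94 98 93
f 97 95 93
f 93 98 97
f 97 96 95
f 98 96 97



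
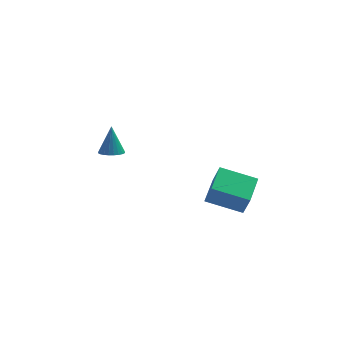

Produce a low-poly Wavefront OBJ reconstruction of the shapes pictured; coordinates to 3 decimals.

v -3.682 3.126 -2.154
v -3.274 3.666 -2.333
v -3.658 3.654 -0.506
v -3.523 3.774 -2.364
v -3.796 3.784 -2.363
v -4.052 3.693 -2.33
v -4.251 3.516 -2.271
v -4.364 3.28 -2.193
v -4.373 3.02 -2.11
v -4.276 2.776 -2.033
v -4.09 2.586 -1.974
v -3.841 2.477 -1.943
v -3.568 2.468 -1.944
v -3.312 2.558 -1.977
v -3.113 2.735 -2.036
v -3 2.971 -2.114
v -2.991 3.231 -2.197
v -3.088 3.475 -2.274
v 0.656 -3.712 -1.404
v 0.944 -4.12 -0.247
v 1.181 -2.091 -0.963
v 1.47 -2.499 0.193
v 2.49 -4.141 -2.013
v 2.779 -4.549 -0.857
v 3.016 -2.52 -1.573
v 3.304 -2.928 -0.416
f 2 1 4
f 2 4 3
f 4 1 5
f 4 5 3
f 5 1 6
f 5 6 3
f 6 1 7
f 6 7 3
f 7 1 8
f 7 8 3
f 8 1 9
f 8 9 3
f 9 1 10
f 9 10 3
f 10 1 11
f 10 11 3
f 11 1 12
f 11 12 3
f 12 1 13
f 12 13 3
f 13 1 14
f 13 14 3
f 14 1 15
f 14 15 3
f 15 1 16
f 15 16 3
f 16 1 17
f 16 17 3
f 17 1 18
f 17 18 3
f 18 1 2
f 18 2 3
f 20 22 19
f 23 20 19
f 19 22 21
f 21 23 19
f 20 26 22
f 24 20 23
f 24 26 20
f 22 26 21
f 25 23 21
f 21 26 25
f 25 24 23
f 26 24 25



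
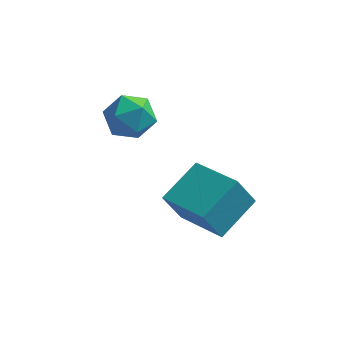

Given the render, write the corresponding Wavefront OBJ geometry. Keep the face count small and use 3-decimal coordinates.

v 3.22 -4.964 -2.459
v 2.617 -5.165 -1.233
v 1.655 -3.662 -3.014
v 1.053 -3.863 -1.788
v 4.147 -3.557 -1.772
v 3.545 -3.758 -0.546
v 2.583 -2.255 -2.327
v 1.98 -2.456 -1.101
v -1.505 -0.883 -0.321
v -0.891 -0.585 0.423
v -0.209 -1.255 -1.243
v 0.405 -0.957 -0.499
v -0.15 -1.793 -0.39
v -0.951 -1.563 0.179
v -0.149 -0.277 -0.999
v -0.95 -0.047 -0.43
v -0.053 -0.21 0.003
v -0.054 -1.147 0.38
v -1.046 -0.693 -1.2
v -1.047 -1.63 -0.823
f 2 4 1
f 5 2 1
f 1 4 3
f 3 5 1
f 2 8 4
f 6 2 5
f 6 8 2
f 4 8 3
f 7 5 3
f 3 8 7
f 7 6 5
f 8 6 7
f 9 20 14
f 9 14 10
f 9 10 16
f 9 16 19
f 9 19 20
f 10 14 18
f 14 20 13
f 20 19 11
f 19 16 15
f 16 10 17
f 12 18 13
f 12 13 11
f 12 11 15
f 12 15 17
f 12 17 18
f 13 18 14
f 11 13 20
f 15 11 19
f 17 15 16
f 18 17 10



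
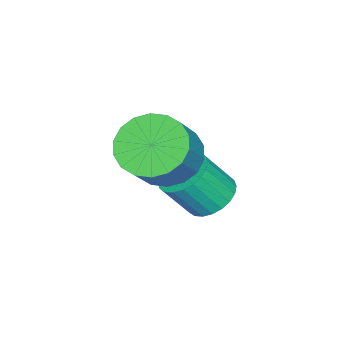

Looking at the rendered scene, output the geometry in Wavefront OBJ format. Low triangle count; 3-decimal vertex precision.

v -2.237 -0.184 1.522
v -1.556 -0.715 0.906
v -0.563 -0.666 1.962
v -1.243 -0.136 2.578
v -1.465 -0.264 0.8
v -0.472 -0.216 1.855
v -1.527 0.202 0.836
v -0.534 0.251 1.892
v -1.729 0.592 1.009
v -0.736 0.64 2.064
v -2.032 0.828 1.283
v -1.039 0.876 2.338
v -2.375 0.863 1.604
v -1.382 0.912 2.66
v -2.691 0.691 1.91
v -1.698 0.74 2.965
v -2.917 0.346 2.138
v -1.924 0.395 3.194
v -3.008 -0.104 2.245
v -2.015 -0.056 3.3
v -2.946 -0.571 2.208
v -1.953 -0.522 3.264
v -2.744 -0.96 2.036
v -1.751 -0.912 3.091
v -2.441 -1.196 1.762
v -1.448 -1.148 2.817
v -2.098 -1.232 1.44
v -1.105 -1.183 2.496
v -1.782 -1.06 1.135
v -0.789 -1.011 2.19
v -3.441 0.58 -0.731
v -2.743 0.408 -1.147
v -2.222 -0.233 -0.004
v -2.919 -0.06 0.411
v -2.67 0.696 -1.018
v -2.149 0.055 0.124
v -2.715 0.966 -0.846
v -2.194 0.325 0.297
v -2.87 1.178 -0.656
v -2.349 0.537 0.486
v -3.112 1.299 -0.478
v -2.59 0.658 0.664
v -3.404 1.311 -0.338
v -2.882 0.67 0.804
v -3.701 1.211 -0.259
v -3.18 0.57 0.884
v -3.959 1.015 -0.251
v -3.438 0.374 0.892
v -4.138 0.753 -0.316
v -3.617 0.112 0.827
v -4.211 0.465 -0.444
v -3.69 -0.176 0.698
v -4.166 0.195 -0.617
v -3.645 -0.446 0.526
v -4.011 -0.017 -0.806
v -3.49 -0.658 0.336
v -3.77 -0.138 -0.984
v -3.248 -0.779 0.158
v -3.478 -0.15 -1.124
v -2.956 -0.791 0.018
v -3.18 -0.05 -1.204
v -2.659 -0.691 -0.061
v -2.922 0.146 -1.212
v -2.401 -0.495 -0.069
f 2 1 5
f 2 5 3
f 3 5 6
f 3 6 4
f 5 1 7
f 5 7 6
f 6 7 8
f 6 8 4
f 7 1 9
f 7 9 8
f 8 9 10
f 8 10 4
f 9 1 11
f 9 11 10
f 10 11 12
f 10 12 4
f 11 1 13
f 11 13 12
f 12 13 14
f 12 14 4
f 13 1 15
f 13 15 14
f 14 15 16
f 14 16 4
f 15 1 17
f 15 17 16
f 16 17 18
f 16 18 4
f 17 1 19
f 17 19 18
f 18 19 20
f 18 20 4
f 19 1 21
f 19 21 20
f 20 21 22
f 20 22 4
f 21 1 23
f 21 23 22
f 22 23 24
f 22 24 4
f 23 1 25
f 23 25 24
f 24 25 26
f 24 26 4
f 25 1 27
f 25 27 26
f 26 27 28
f 26 28 4
f 27 1 29
f 27 29 28
f 28 29 30
f 28 30 4
f 29 1 2
f 29 2 30
f 30 2 3
f 30 3 4
f 32 31 35
f 32 35 33
f 33 35 36
f 33 36 34
f 35 31 37
f 35 37 36
f 36 37 38
f 36 38 34
f 37 31 39
f 37 39 38
f 38 39 40
f 38 40 34
f 39 31 41
f 39 41 40
f 40 41 42
f 40 42 34
f 41 31 43
f 41 43 42
f 42 43 44
f 42 44 34
f 43 31 45
f 43 45 44
f 44 45 46
f 44 46 34
f 45 31 47
f 45 47 46
f 46 47 48
f 46 48 34
f 47 31 49
f 47 49 48
f 48 49 50
f 48 50 34
f 49 31 51
f 49 51 50
f 50 51 52
f 50 52 34
f 51 31 53
f 51 53 52
f 52 53 54
f 52 54 34
f 53 31 55
f 53 55 54
f 54 55 56
f 54 56 34
f 55 31 57
f 55 57 56
f 56 57 58
f 56 58 34
f 57 31 59
f 57 59 58
f 58 59 60
f 58 60 34
f 59 31 61
f 59 61 60
f 60 61 62
f 60 62 34
f 61 31 63
f 61 63 62
f 62 63 64
f 62 64 34
f 63 31 32
f 63 32 64
f 64 32 33
f 64 33 34



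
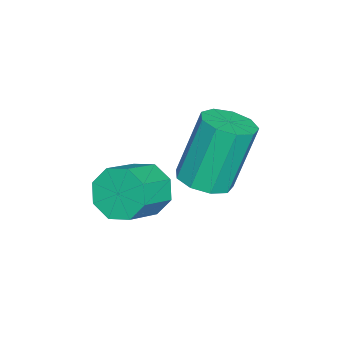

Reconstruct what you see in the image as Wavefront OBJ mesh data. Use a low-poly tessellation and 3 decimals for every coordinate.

v -0.701 2.056 0.583
v -0.274 2.522 0.029
v 0.807 2.191 0.584
v 0.381 1.724 1.137
v -0.441 2.854 0.554
v 0.64 2.523 1.109
v -0.761 2.718 1.095
v 0.321 2.387 1.65
v -1.045 2.195 1.336
v 0.037 1.863 1.891
v -1.127 1.589 1.136
v -0.046 1.258 1.691
v -0.96 1.257 0.611
v 0.121 0.926 1.166
v -0.641 1.393 0.07
v 0.441 1.062 0.625
v -0.357 1.917 -0.171
v 0.725 1.585 0.384
v -2.181 3.16 0.091
v -1.417 3.033 0.329
v -1.975 3.534 2.387
v -2.739 3.66 2.149
v -1.485 3.563 0.182
v -2.042 4.064 2.24
v -1.878 3.904 -0.008
v -2.436 4.405 2.05
v -2.413 3.897 -0.151
v -2.971 4.398 1.907
v -2.84 3.545 -0.181
v -3.398 4.045 1.877
v -2.958 3.012 -0.084
v -3.516 3.513 1.974
v -2.713 2.549 0.096
v -3.271 3.049 2.153
v -2.219 2.371 0.273
v -2.777 2.872 2.33
v -1.707 2.563 0.365
v -2.265 3.063 2.423
f 2 1 5
f 2 5 3
f 3 5 6
f 3 6 4
f 5 1 7
f 5 7 6
f 6 7 8
f 6 8 4
f 7 1 9
f 7 9 8
f 8 9 10
f 8 10 4
f 9 1 11
f 9 11 10
f 10 11 12
f 10 12 4
f 11 1 13
f 11 13 12
f 12 13 14
f 12 14 4
f 13 1 15
f 13 15 14
f 14 15 16
f 14 16 4
f 15 1 17
f 15 17 16
f 16 17 18
f 16 18 4
f 17 1 2
f 17 2 18
f 18 2 3
f 18 3 4
f 20 19 23
f 20 23 21
f 21 23 24
f 21 24 22
f 23 19 25
f 23 25 24
f 24 25 26
f 24 26 22
f 25 19 27
f 25 27 26
f 26 27 28
f 26 28 22
f 27 19 29
f 27 29 28
f 28 29 30
f 28 30 22
f 29 19 31
f 29 31 30
f 30 31 32
f 30 32 22
f 31 19 33
f 31 33 32
f 32 33 34
f 32 34 22
f 33 19 35
f 33 35 34
f 34 35 36
f 34 36 22
f 35 19 37
f 35 37 36
f 36 37 38
f 36 38 22
f 37 19 20
f 37 20 38
f 38 20 21
f 38 21 22



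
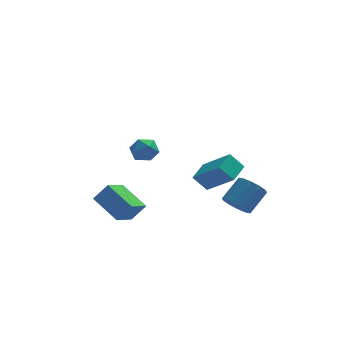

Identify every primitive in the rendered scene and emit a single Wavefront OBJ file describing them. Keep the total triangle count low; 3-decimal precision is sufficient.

v 2.36 1.054 -3.063
v 1.753 1.236 -2.355
v 1.339 2.063 -4.198
v 0.732 2.245 -3.49
v 2.948 1.955 -2.79
v 2.341 2.137 -2.082
v 1.927 2.964 -3.925
v 1.32 3.146 -3.217
v -1.845 -1.408 0.937
v -1.336 -1.598 0.559
v -2.244 -2.402 0.901
v -1.735 -2.592 0.523
v -1.635 -2.435 1.159
v -1.388 -1.82 1.181
v -2.192 -2.18 0.279
v -1.945 -1.565 0.301
v -1.55 -2.075 0.152
v -1.206 -2.233 0.696
v -2.374 -1.767 0.764
v -2.03 -1.925 1.308
v -2.172 -0.191 -4.438
v -2.87 -1.127 -3.866
v -3.056 0.905 -3.721
v -3.753 -0.031 -3.15
v -1.547 -0.189 -3.67
v -2.244 -1.125 -3.099
v -2.43 0.907 -2.954
v -3.128 -0.029 -2.382
v 1.93 -2.286 -2.663
v 2.374 -2.814 -2.69
v 3.154 -2.201 -1.865
v 2.71 -1.674 -1.837
v 2.48 -2.536 -2.996
v 3.26 -1.923 -2.171
v 2.376 -2.163 -3.175
v 3.155 -1.55 -2.35
v 2.102 -1.837 -3.158
v 2.881 -1.225 -2.333
v 1.762 -1.683 -2.952
v 2.541 -1.07 -2.126
v 1.486 -1.759 -2.635
v 2.266 -1.146 -1.81
v 1.38 -2.037 -2.329
v 2.16 -1.424 -1.504
v 1.485 -2.41 -2.15
v 2.264 -1.797 -1.325
v 1.759 -2.735 -2.167
v 2.538 -2.123 -1.342
v 2.099 -2.89 -2.374
v 2.878 -2.277 -1.548
f 2 4 1
f 5 2 1
f 1 4 3
f 3 5 1
f 2 8 4
f 6 2 5
f 6 8 2
f 4 8 3
f 7 5 3
f 3 8 7
f 7 6 5
f 8 6 7
f 9 20 14
f 9 14 10
f 9 10 16
f 9 16 19
f 9 19 20
f 10 14 18
f 14 20 13
f 20 19 11
f 19 16 15
f 16 10 17
f 12 18 13
f 12 13 11
f 12 11 15
f 12 15 17
f 12 17 18
f 13 18 14
f 11 13 20
f 15 11 19
f 17 15 16
f 18 17 10
f 22 24 21
f 25 22 21
f 21 24 23
f 23 25 21
f 22 28 24
f 26 22 25
f 26 28 22
f 24 28 23
f 27 25 23
f 23 28 27
f 27 26 25
f 28 26 27
f 30 29 33
f 30 33 31
f 31 33 34
f 31 34 32
f 33 29 35
f 33 35 34
f 34 35 36
f 34 36 32
f 35 29 37
f 35 37 36
f 36 37 38
f 36 38 32
f 37 29 39
f 37 39 38
f 38 39 40
f 38 40 32
f 39 29 41
f 39 41 40
f 40 41 42
f 40 42 32
f 41 29 43
f 41 43 42
f 42 43 44
f 42 44 32
f 43 29 45
f 43 45 44
f 44 45 46
f 44 46 32
f 45 29 47
f 45 47 46
f 46 47 48
f 46 48 32
f 47 29 49
f 47 49 48
f 48 49 50
f 48 50 32
f 49 29 30
f 49 30 50
f 50 30 31
f 50 31 32



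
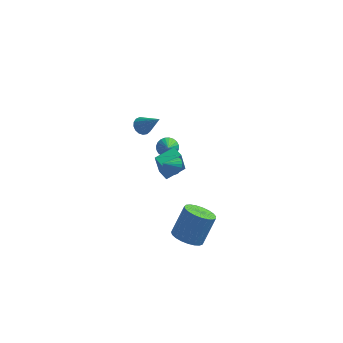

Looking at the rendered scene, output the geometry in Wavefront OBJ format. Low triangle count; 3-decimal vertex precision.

v -3.407 1.831 -3.232
v -3.62 1.462 -1.422
v -2.354 2.688 -2.934
v -2.567 2.319 -1.124
v -2.893 1.221 -3.296
v -3.106 0.852 -1.486
v -1.84 2.078 -2.998
v -2.053 1.709 -1.188
v -3.206 4.247 -3.303
v -2.893 4.733 -2.89
v -3.034 3.213 -2.217
v -3.159 4.764 -2.819
v -3.432 4.716 -2.821
v -3.67 4.598 -2.896
v -3.838 4.425 -3.034
v -3.91 4.226 -3.213
v -3.874 4.03 -3.405
v -3.736 3.867 -3.582
v -3.518 3.762 -3.716
v -3.252 3.731 -3.788
v -2.979 3.778 -3.786
v -2.741 3.897 -3.71
v -2.573 4.069 -3.572
v -2.502 4.269 -3.394
v -2.538 4.465 -3.201
v -2.675 4.628 -3.025
v -0.984 -4.269 -2.79
v -0.194 -4.88 -2.744
v 0.453 -3.923 -1.124
v -0.336 -3.311 -1.17
v -0.05 -4.572 -2.984
v 0.597 -3.615 -1.363
v -0.069 -4.211 -3.189
v 0.579 -3.254 -1.569
v -0.245 -3.86 -3.326
v 0.402 -2.903 -1.706
v -0.549 -3.58 -3.371
v 0.098 -2.623 -1.75
v -0.928 -3.419 -3.314
v -0.281 -2.462 -1.694
v -1.317 -3.405 -3.168
v -0.67 -2.447 -1.547
v -1.648 -3.54 -2.955
v -1.001 -2.582 -1.335
v -1.864 -3.801 -2.715
v -1.217 -2.844 -1.095
v -1.928 -4.143 -2.487
v -1.281 -3.186 -0.867
v -1.829 -4.507 -2.312
v -1.182 -3.549 -0.692
v -1.583 -4.829 -2.219
v -0.936 -3.872 -0.599
v -1.234 -5.055 -2.225
v -0.587 -4.098 -0.605
v -0.842 -5.145 -2.329
v -0.195 -4.187 -0.709
v -0.474 -5.083 -2.513
v 0.173 -4.126 -0.892
v -2.115 -0.224 -0.193
v -1.789 -0.18 0.308
v -2.905 -0.596 0.353
v -1.9 0.043 0.299
v -2.049 0.22 0.205
v -2.209 0.32 0.042
v -2.352 0.326 -0.162
v -2.455 0.237 -0.371
v -2.499 0.068 -0.55
v -2.477 -0.151 -0.666
v -2.392 -0.383 -0.701
v -2.259 -0.588 -0.648
v -2.101 -0.729 -0.517
v -1.946 -0.784 -0.329
v -1.82 -0.741 -0.118
v -1.745 -0.609 0.08
v -1.734 -0.411 0.231
v -4.353 1.508 1.709
v -3.927 1.943 1.546
v -3.247 0.952 3.111
v -4.105 2.086 1.743
v -4.339 2.097 1.932
v -4.577 1.973 2.07
v -4.763 1.742 2.125
v -4.855 1.458 2.085
v -4.832 1.185 1.959
v -4.7 0.986 1.776
v -4.487 0.907 1.577
v -4.244 0.965 1.408
v -4.026 1.148 1.308
v -3.882 1.413 1.301
v -3.847 1.7 1.386
f 2 4 1
f 5 2 1
f 1 4 3
f 3 5 1
f 2 8 4
f 6 2 5
f 6 8 2
f 4 8 3
f 7 5 3
f 3 8 7
f 7 6 5
f 8 6 7
f 10 9 12
f 10 12 11
f 12 9 13
f 12 13 11
f 13 9 14
f 13 14 11
f 14 9 15
f 14 15 11
f 15 9 16
f 15 16 11
f 16 9 17
f 16 17 11
f 17 9 18
f 17 18 11
f 18 9 19
f 18 19 11
f 19 9 20
f 19 20 11
f 20 9 21
f 20 21 11
f 21 9 22
f 21 22 11
f 22 9 23
f 22 23 11
f 23 9 24
f 23 24 11
f 24 9 25
f 24 25 11
f 25 9 26
f 25 26 11
f 26 9 10
f 26 10 11
f 28 27 31
f 28 31 29
f 29 31 32
f 29 32 30
f 31 27 33
f 31 33 32
f 32 33 34
f 32 34 30
f 33 27 35
f 33 35 34
f 34 35 36
f 34 36 30
f 35 27 37
f 35 37 36
f 36 37 38
f 36 38 30
f 37 27 39
f 37 39 38
f 38 39 40
f 38 40 30
f 39 27 41
f 39 41 40
f 40 41 42
f 40 42 30
f 41 27 43
f 41 43 42
f 42 43 44
f 42 44 30
f 43 27 45
f 43 45 44
f 44 45 46
f 44 46 30
f 45 27 47
f 45 47 46
f 46 47 48
f 46 48 30
f 47 27 49
f 47 49 48
f 48 49 50
f 48 50 30
f 49 27 51
f 49 51 50
f 50 51 52
f 50 52 30
f 51 27 53
f 51 53 52
f 52 53 54
f 52 54 30
f 53 27 55
f 53 55 54
f 54 55 56
f 54 56 30
f 55 27 57
f 55 57 56
f 56 57 58
f 56 58 30
f 57 27 28
f 57 28 58
f 58 28 29
f 58 29 30
f 60 59 62
f 60 62 61
f 62 59 63
f 62 63 61
f 63 59 64
f 63 64 61
f 64 59 65
f 64 65 61
f 65 59 66
f 65 66 61
f 66 59 67
f 66 67 61
f 67 59 68
f 67 68 61
f 68 59 69
f 68 69 61
f 69 59 70
f 69 70 61
f 70 59 71
f 70 71 61
f 71 59 72
f 71 72 61
f 72 59 73
f 72 73 61
f 73 59 74
f 73 74 61
f 74 59 75
f 74 75 61
f 75 59 60
f 75 60 61
f 77 76 79
f 77 79 78
f 79 76 80
f 79 80 78
f 80 76 81
f 80 81 78
f 81 76 82
f 81 82 78
f 82 76 83
f 82 83 78
f 83 76 84
f 83 84 78
f 84 76 85
f 84 85 78
f 85 76 86
f 85 86 78
f 86 76 87
f 86 87 78
f 87 76 88
f 87 88 78
f 88 76 89
f 88 89 78
f 89 76 90
f 89 90 78
f 90 76 77
f 90 77 78



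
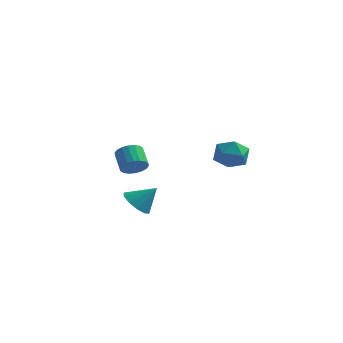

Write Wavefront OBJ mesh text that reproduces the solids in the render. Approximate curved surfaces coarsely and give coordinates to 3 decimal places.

v 0.696 2.274 0.916
v 1.239 1.926 1.535
v -0.139 1.094 0.985
v 0.404 0.746 1.604
v -0.103 1.455 1.802
v 0.413 2.184 1.759
v 0.687 0.836 0.761
v 1.203 1.565 0.718
v 1.233 1.037 1.439
v 0.745 1.42 2.082
v 0.355 1.6 0.438
v -0.133 1.983 1.081
v -2.179 -3.082 1.855
v -1.699 -3.068 2.247
v -2.201 -2.405 2.838
v -2.681 -2.418 2.445
v -1.64 -2.865 2.07
v -2.141 -2.202 2.66
v -1.687 -2.705 1.85
v -2.188 -2.042 2.441
v -1.831 -2.62 1.631
v -2.333 -1.956 2.222
v -2.045 -2.626 1.457
v -2.546 -1.962 2.047
v -2.285 -2.722 1.361
v -2.787 -2.059 1.952
v -2.504 -2.89 1.363
v -3.006 -2.226 1.954
v -2.659 -3.095 1.462
v -3.161 -2.432 2.053
v -2.719 -3.298 1.64
v -3.22 -2.635 2.23
v -2.672 -3.458 1.859
v -3.173 -2.795 2.45
v -2.527 -3.544 2.078
v -3.029 -2.88 2.669
v -2.314 -3.538 2.253
v -2.815 -2.874 2.843
v -2.073 -3.441 2.348
v -2.575 -2.778 2.939
v -1.854 -3.274 2.346
v -2.356 -2.61 2.937
v -1.69 -4.133 0.264
v -1.127 -4.147 -0.246
v -0.91 -3.807 1.116
v -1.31 -3.715 -0.244
v -1.638 -3.442 -0.048
v -1.986 -3.433 0.268
v -2.221 -3.692 0.582
v -2.253 -4.119 0.774
v -2.07 -4.551 0.772
v -1.742 -4.824 0.576
v -1.394 -4.833 0.261
v -1.159 -4.574 -0.053
f 1 12 6
f 1 6 2
f 1 2 8
f 1 8 11
f 1 11 12
f 2 6 10
f 6 12 5
f 12 11 3
f 11 8 7
f 8 2 9
f 4 10 5
f 4 5 3
f 4 3 7
f 4 7 9
f 4 9 10
f 5 10 6
f 3 5 12
f 7 3 11
f 9 7 8
f 10 9 2
f 14 13 17
f 14 17 15
f 15 17 18
f 15 18 16
f 17 13 19
f 17 19 18
f 18 19 20
f 18 20 16
f 19 13 21
f 19 21 20
f 20 21 22
f 20 22 16
f 21 13 23
f 21 23 22
f 22 23 24
f 22 24 16
f 23 13 25
f 23 25 24
f 24 25 26
f 24 26 16
f 25 13 27
f 25 27 26
f 26 27 28
f 26 28 16
f 27 13 29
f 27 29 28
f 28 29 30
f 28 30 16
f 29 13 31
f 29 31 30
f 30 31 32
f 30 32 16
f 31 13 33
f 31 33 32
f 32 33 34
f 32 34 16
f 33 13 35
f 33 35 34
f 34 35 36
f 34 36 16
f 35 13 37
f 35 37 36
f 36 37 38
f 36 38 16
f 37 13 39
f 37 39 38
f 38 39 40
f 38 40 16
f 39 13 41
f 39 41 40
f 40 41 42
f 40 42 16
f 41 13 14
f 41 14 42
f 42 14 15
f 42 15 16
f 44 43 46
f 44 46 45
f 46 43 47
f 46 47 45
f 47 43 48
f 47 48 45
f 48 43 49
f 48 49 45
f 49 43 50
f 49 50 45
f 50 43 51
f 50 51 45
f 51 43 52
f 51 52 45
f 52 43 53
f 52 53 45
f 53 43 54
f 53 54 45
f 54 43 44
f 54 44 45



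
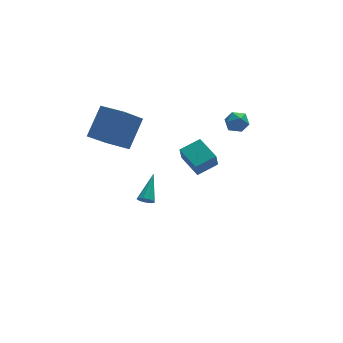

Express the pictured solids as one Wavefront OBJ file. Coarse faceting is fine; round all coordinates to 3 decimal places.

v -5.21 0.681 1.823
v -4.168 1.812 3.382
v -4.02 1.393 0.51
v -2.977 2.525 2.069
v -4.143 -0.645 2.071
v -3.1 0.487 3.63
v -2.952 0.068 0.758
v -1.91 1.199 2.317
v 2.871 1.362 1.268
v 3.601 1.643 1.373
v 3.339 0.177 1.187
v 4.069 0.458 1.292
v 3.551 0.476 1.886
v 3.261 1.207 1.936
v 3.679 0.613 0.624
v 3.389 1.344 0.674
v 4.1 1.18 0.975
v 4.02 1.095 1.755
v 2.92 0.725 0.805
v 2.84 0.64 1.585
v -0.148 -4.135 1.273
v -0.369 -4.559 2.308
v -0.676 -2.731 1.736
v -0.897 -3.155 2.77
v 1.077 -3.805 1.67
v 0.856 -4.229 2.704
v 0.549 -2.401 2.132
v 0.328 -2.825 3.167
v -2.03 0.178 -4.005
v -1.549 0.041 -4.179
v -1.23 1.582 -2.895
v -1.692 0.294 -4.396
v -1.993 0.493 -4.43
v -2.312 0.544 -4.265
v -2.499 0.424 -3.978
v -2.467 0.189 -3.704
v -2.23 -0.051 -3.571
v -1.9 -0.184 -3.64
v -1.631 -0.148 -3.881
f 2 4 1
f 5 2 1
f 1 4 3
f 3 5 1
f 2 8 4
f 6 2 5
f 6 8 2
f 4 8 3
f 7 5 3
f 3 8 7
f 7 6 5
f 8 6 7
f 9 20 14
f 9 14 10
f 9 10 16
f 9 16 19
f 9 19 20
f 10 14 18
f 14 20 13
f 20 19 11
f 19 16 15
f 16 10 17
f 12 18 13
f 12 13 11
f 12 11 15
f 12 15 17
f 12 17 18
f 13 18 14
f 11 13 20
f 15 11 19
f 17 15 16
f 18 17 10
f 22 24 21
f 25 22 21
f 21 24 23
f 23 25 21
f 22 28 24
f 26 22 25
f 26 28 22
f 24 28 23
f 27 25 23
f 23 28 27
f 27 26 25
f 28 26 27
f 30 29 32
f 30 32 31
f 32 29 33
f 32 33 31
f 33 29 34
f 33 34 31
f 34 29 35
f 34 35 31
f 35 29 36
f 35 36 31
f 36 29 37
f 36 37 31
f 37 29 38
f 37 38 31
f 38 29 39
f 38 39 31
f 39 29 30
f 39 30 31



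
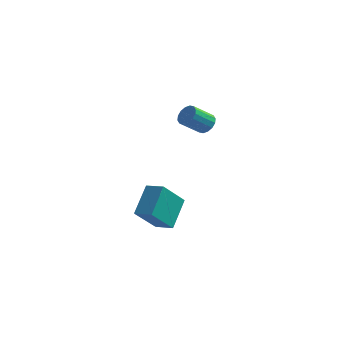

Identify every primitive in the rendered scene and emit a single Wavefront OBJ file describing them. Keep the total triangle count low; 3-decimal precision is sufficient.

v -1.136 -4.769 -1.034
v -1.064 -3.375 0.118
v -0.495 -3.655 -2.421
v -0.423 -2.262 -1.268
v -0.177 -5.018 -0.792
v -0.105 -3.625 0.361
v 0.464 -3.905 -2.178
v 0.536 -2.511 -1.026
v -0.119 2.492 1.64
v 0.342 2.048 1.654
v -0.421 1.284 2.514
v -0.881 1.728 2.5
v 0.415 2.255 1.903
v -0.348 1.491 2.762
v 0.344 2.525 2.081
v -0.418 1.761 2.94
v 0.15 2.787 2.141
v -0.612 2.023 3
v -0.116 2.969 2.066
v -0.879 2.205 2.926
v -0.383 3.024 1.878
v -1.146 2.26 2.738
v -0.579 2.936 1.626
v -1.342 2.172 2.486
v -0.652 2.729 1.378
v -1.415 1.965 2.237
v -0.582 2.459 1.2
v -1.344 1.695 2.059
v -0.388 2.197 1.14
v -1.15 1.433 1.999
v -0.121 2.015 1.214
v -0.884 1.251 2.074
v 0.146 1.96 1.402
v -0.617 1.196 2.262
f 2 4 1
f 5 2 1
f 1 4 3
f 3 5 1
f 2 8 4
f 6 2 5
f 6 8 2
f 4 8 3
f 7 5 3
f 3 8 7
f 7 6 5
f 8 6 7
f 10 9 13
f 10 13 11
f 11 13 14
f 11 14 12
f 13 9 15
f 13 15 14
f 14 15 16
f 14 16 12
f 15 9 17
f 15 17 16
f 16 17 18
f 16 18 12
f 17 9 19
f 17 19 18
f 18 19 20
f 18 20 12
f 19 9 21
f 19 21 20
f 20 21 22
f 20 22 12
f 21 9 23
f 21 23 22
f 22 23 24
f 22 24 12
f 23 9 25
f 23 25 24
f 24 25 26
f 24 26 12
f 25 9 27
f 25 27 26
f 26 27 28
f 26 28 12
f 27 9 29
f 27 29 28
f 28 29 30
f 28 30 12
f 29 9 31
f 29 31 30
f 30 31 32
f 30 32 12
f 31 9 33
f 31 33 32
f 32 33 34
f 32 34 12
f 33 9 10
f 33 10 34
f 34 10 11
f 34 11 12



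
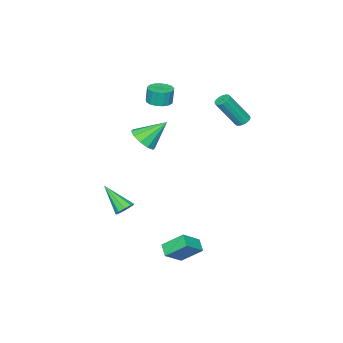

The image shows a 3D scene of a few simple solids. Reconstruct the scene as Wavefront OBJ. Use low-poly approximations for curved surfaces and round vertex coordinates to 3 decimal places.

v 3.133 2.746 -4.641
v 2.578 3.795 -3.676
v 3.564 3.352 -5.052
v 3.009 4.401 -4.087
v 4.251 2.539 -3.773
v 3.696 3.588 -2.808
v 4.682 3.145 -4.184
v 4.127 4.194 -3.219
v -2.366 -3.245 2.612
v -1.587 -3.233 2.662
v -1.656 -3.183 3.718
v -2.434 -3.195 3.668
v -1.681 -2.873 2.639
v -1.749 -2.823 3.695
v -1.931 -2.597 2.609
v -2 -2.547 3.666
v -2.281 -2.47 2.581
v -2.35 -2.42 3.637
v -2.65 -2.521 2.559
v -2.719 -2.471 3.616
v -2.955 -2.737 2.55
v -3.023 -2.687 3.606
v -3.124 -3.07 2.554
v -3.192 -3.02 3.611
v -3.119 -3.443 2.572
v -3.188 -3.393 3.629
v -2.942 -3.77 2.599
v -3.011 -3.72 3.656
v -2.633 -3.977 2.629
v -2.702 -3.928 3.686
v -2.263 -4.017 2.655
v -2.331 -3.967 3.711
v -1.916 -3.879 2.671
v -1.984 -3.83 3.727
v -1.672 -3.597 2.673
v -1.741 -3.547 3.73
v -3.743 1.751 2.212
v -3.513 1.387 1.939
v -2.587 0.624 3.735
v -2.817 0.989 4.008
v -3.344 1.59 1.938
v -2.418 0.827 3.734
v -3.282 1.836 2.01
v -2.356 1.073 3.807
v -3.343 2.059 2.137
v -2.418 1.297 3.933
v -3.512 2.2 2.283
v -2.586 1.438 4.08
v -3.742 2.221 2.411
v -2.816 1.458 4.207
v -3.973 2.116 2.485
v -3.047 1.353 4.281
v -4.142 1.913 2.486
v -3.216 1.15 4.282
v -4.204 1.667 2.413
v -3.278 0.904 4.21
v -4.142 1.443 2.287
v -3.217 0.681 4.083
v -3.974 1.302 2.14
v -3.048 0.54 3.937
v -3.744 1.282 2.013
v -2.818 0.519 3.809
v -0.512 -2.892 0.364
v 0.016 -2.101 0.236
v -1.548 -1.988 1.676
v -0.442 -2.079 -0.141
v -0.927 -2.367 -0.325
v -1.253 -2.856 -0.245
v -1.297 -3.359 0.067
v -1.041 -3.683 0.492
v -0.583 -3.705 0.869
v -0.098 -3.417 1.053
v 0.228 -2.928 0.974
v 0.272 -2.425 0.661
v 2.698 -1.464 -3.344
v 2.953 -1.837 -3.783
v 2.682 -3.016 -2.036
v 3.263 -1.646 -3.554
v 3.31 -1.371 -3.226
v 3.07 -1.138 -2.953
v 2.656 -1.059 -2.863
v 2.262 -1.168 -2.999
v 2.072 -1.416 -3.295
v 2.175 -1.686 -3.615
v 2.523 -1.852 -3.808
f 2 4 1
f 5 2 1
f 1 4 3
f 3 5 1
f 2 8 4
f 6 2 5
f 6 8 2
f 4 8 3
f 7 5 3
f 3 8 7
f 7 6 5
f 8 6 7
f 10 9 13
f 10 13 11
f 11 13 14
f 11 14 12
f 13 9 15
f 13 15 14
f 14 15 16
f 14 16 12
f 15 9 17
f 15 17 16
f 16 17 18
f 16 18 12
f 17 9 19
f 17 19 18
f 18 19 20
f 18 20 12
f 19 9 21
f 19 21 20
f 20 21 22
f 20 22 12
f 21 9 23
f 21 23 22
f 22 23 24
f 22 24 12
f 23 9 25
f 23 25 24
f 24 25 26
f 24 26 12
f 25 9 27
f 25 27 26
f 26 27 28
f 26 28 12
f 27 9 29
f 27 29 28
f 28 29 30
f 28 30 12
f 29 9 31
f 29 31 30
f 30 31 32
f 30 32 12
f 31 9 33
f 31 33 32
f 32 33 34
f 32 34 12
f 33 9 35
f 33 35 34
f 34 35 36
f 34 36 12
f 35 9 10
f 35 10 36
f 36 10 11
f 36 11 12
f 38 37 41
f 38 41 39
f 39 41 42
f 39 42 40
f 41 37 43
f 41 43 42
f 42 43 44
f 42 44 40
f 43 37 45
f 43 45 44
f 44 45 46
f 44 46 40
f 45 37 47
f 45 47 46
f 46 47 48
f 46 48 40
f 47 37 49
f 47 49 48
f 48 49 50
f 48 50 40
f 49 37 51
f 49 51 50
f 50 51 52
f 50 52 40
f 51 37 53
f 51 53 52
f 52 53 54
f 52 54 40
f 53 37 55
f 53 55 54
f 54 55 56
f 54 56 40
f 55 37 57
f 55 57 56
f 56 57 58
f 56 58 40
f 57 37 59
f 57 59 58
f 58 59 60
f 58 60 40
f 59 37 61
f 59 61 60
f 60 61 62
f 60 62 40
f 61 37 38
f 61 38 62
f 62 38 39
f 62 39 40
f 64 63 66
f 64 66 65
f 66 63 67
f 66 67 65
f 67 63 68
f 67 68 65
f 68 63 69
f 68 69 65
f 69 63 70
f 69 70 65
f 70 63 71
f 70 71 65
f 71 63 72
f 71 72 65
f 72 63 73
f 72 73 65
f 73 63 74
f 73 74 65
f 74 63 64
f 74 64 65
f 76 75 78
f 76 78 77
f 78 75 79
f 78 79 77
f 79 75 80
f 79 80 77
f 80 75 81
f 80 81 77
f 81 75 82
f 81 82 77
f 82 75 83
f 82 83 77
f 83 75 84
f 83 84 77
f 84 75 85
f 84 85 77
f 85 75 76
f 85 76 77

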